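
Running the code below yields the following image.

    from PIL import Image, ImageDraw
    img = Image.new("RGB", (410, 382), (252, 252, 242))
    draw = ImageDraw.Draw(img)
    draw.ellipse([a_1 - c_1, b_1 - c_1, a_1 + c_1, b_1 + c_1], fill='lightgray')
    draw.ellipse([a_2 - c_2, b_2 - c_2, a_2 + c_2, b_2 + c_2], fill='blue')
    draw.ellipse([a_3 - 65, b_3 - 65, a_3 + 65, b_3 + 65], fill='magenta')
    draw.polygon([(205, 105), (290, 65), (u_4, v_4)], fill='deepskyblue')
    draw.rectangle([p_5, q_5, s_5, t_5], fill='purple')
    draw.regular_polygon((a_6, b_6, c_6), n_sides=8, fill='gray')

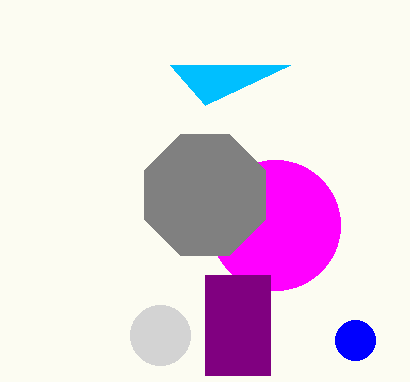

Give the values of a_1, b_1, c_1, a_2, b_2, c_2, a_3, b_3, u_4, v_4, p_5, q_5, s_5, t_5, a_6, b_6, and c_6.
a_1 = 160; b_1 = 335; c_1 = 30; a_2 = 355; b_2 = 340; c_2 = 20; a_3 = 275; b_3 = 225; u_4 = 170; v_4 = 65; p_5 = 205; q_5 = 275; s_5 = 270; t_5 = 375; a_6 = 205; b_6 = 195; c_6 = 65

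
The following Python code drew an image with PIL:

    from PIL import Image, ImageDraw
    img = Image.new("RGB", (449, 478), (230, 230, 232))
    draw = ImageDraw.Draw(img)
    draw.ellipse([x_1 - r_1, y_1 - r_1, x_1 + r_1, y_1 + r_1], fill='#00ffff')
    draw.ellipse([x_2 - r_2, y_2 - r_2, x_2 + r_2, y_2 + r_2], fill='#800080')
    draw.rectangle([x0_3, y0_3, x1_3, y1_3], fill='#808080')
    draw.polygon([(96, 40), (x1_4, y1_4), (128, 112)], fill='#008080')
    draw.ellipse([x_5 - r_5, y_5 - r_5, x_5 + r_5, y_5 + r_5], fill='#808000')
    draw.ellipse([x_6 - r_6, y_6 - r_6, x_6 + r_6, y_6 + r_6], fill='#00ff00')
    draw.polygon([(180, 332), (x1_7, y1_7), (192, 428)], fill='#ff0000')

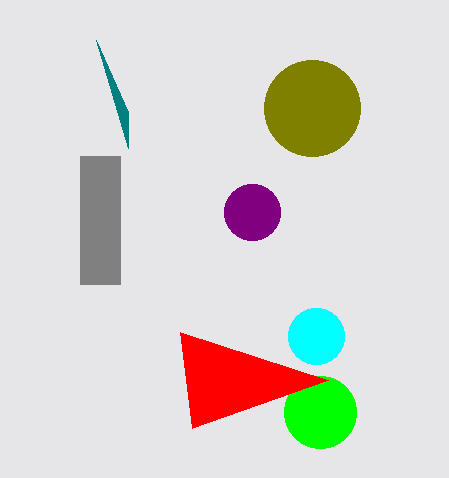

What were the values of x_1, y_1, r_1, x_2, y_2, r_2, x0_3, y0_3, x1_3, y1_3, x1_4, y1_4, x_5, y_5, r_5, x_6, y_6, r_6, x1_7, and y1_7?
x_1 = 316, y_1 = 336, r_1 = 28, x_2 = 252, y_2 = 212, r_2 = 28, x0_3 = 80, y0_3 = 156, x1_3 = 120, y1_3 = 284, x1_4 = 128, y1_4 = 148, x_5 = 312, y_5 = 108, r_5 = 48, x_6 = 320, y_6 = 412, r_6 = 36, x1_7 = 328, y1_7 = 380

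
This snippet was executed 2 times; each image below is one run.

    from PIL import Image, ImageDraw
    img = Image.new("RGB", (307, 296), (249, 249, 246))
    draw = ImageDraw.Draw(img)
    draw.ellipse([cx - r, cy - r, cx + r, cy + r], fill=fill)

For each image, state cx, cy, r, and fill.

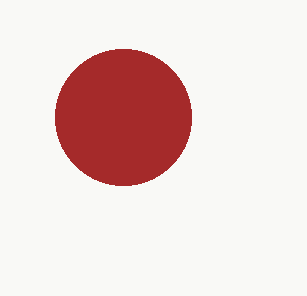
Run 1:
cx = 123, cy = 117, r = 68, fill = 'brown'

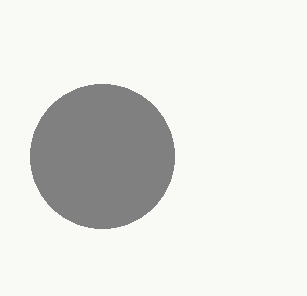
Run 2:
cx = 102
cy = 156
r = 72
fill = 'gray'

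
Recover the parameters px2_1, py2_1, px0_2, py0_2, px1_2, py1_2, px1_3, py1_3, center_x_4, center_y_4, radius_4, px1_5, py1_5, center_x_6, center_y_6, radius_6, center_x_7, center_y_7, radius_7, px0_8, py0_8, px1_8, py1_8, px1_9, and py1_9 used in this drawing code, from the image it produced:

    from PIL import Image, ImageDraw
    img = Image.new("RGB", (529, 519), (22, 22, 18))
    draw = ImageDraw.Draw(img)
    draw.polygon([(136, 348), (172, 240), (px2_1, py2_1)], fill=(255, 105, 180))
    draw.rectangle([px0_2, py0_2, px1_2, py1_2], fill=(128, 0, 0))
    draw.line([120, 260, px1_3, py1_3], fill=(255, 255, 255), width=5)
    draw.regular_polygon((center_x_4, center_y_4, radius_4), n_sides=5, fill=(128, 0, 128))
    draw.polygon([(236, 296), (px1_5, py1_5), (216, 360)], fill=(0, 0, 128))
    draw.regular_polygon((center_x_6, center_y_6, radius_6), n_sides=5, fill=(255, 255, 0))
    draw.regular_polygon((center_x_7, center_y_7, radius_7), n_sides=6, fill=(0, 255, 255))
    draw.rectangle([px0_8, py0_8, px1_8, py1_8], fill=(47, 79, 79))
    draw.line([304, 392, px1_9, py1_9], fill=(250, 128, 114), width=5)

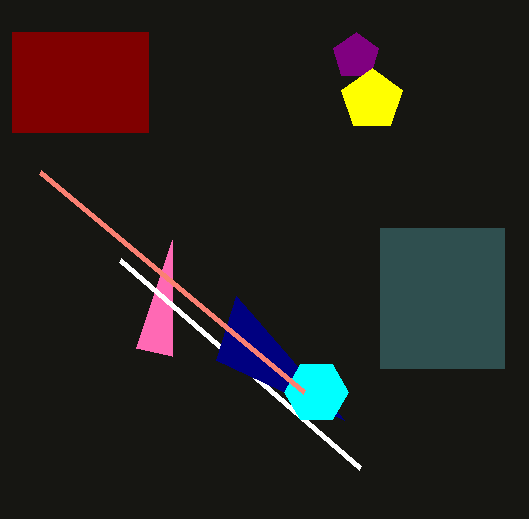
px2_1 = 172; py2_1 = 356; px0_2 = 12; py0_2 = 32; px1_2 = 148; py1_2 = 132; px1_3 = 360; py1_3 = 468; center_x_4 = 356; center_y_4 = 56; radius_4 = 24; px1_5 = 344; py1_5 = 420; center_x_6 = 372; center_y_6 = 100; radius_6 = 32; center_x_7 = 316; center_y_7 = 392; radius_7 = 32; px0_8 = 380; py0_8 = 228; px1_8 = 504; py1_8 = 368; px1_9 = 40; py1_9 = 172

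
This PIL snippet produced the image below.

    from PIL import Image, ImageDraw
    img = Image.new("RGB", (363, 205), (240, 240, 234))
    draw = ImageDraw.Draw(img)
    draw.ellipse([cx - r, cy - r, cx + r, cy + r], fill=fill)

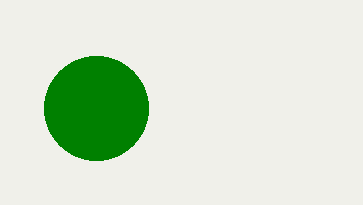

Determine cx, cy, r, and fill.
cx = 96; cy = 108; r = 52; fill = 'green'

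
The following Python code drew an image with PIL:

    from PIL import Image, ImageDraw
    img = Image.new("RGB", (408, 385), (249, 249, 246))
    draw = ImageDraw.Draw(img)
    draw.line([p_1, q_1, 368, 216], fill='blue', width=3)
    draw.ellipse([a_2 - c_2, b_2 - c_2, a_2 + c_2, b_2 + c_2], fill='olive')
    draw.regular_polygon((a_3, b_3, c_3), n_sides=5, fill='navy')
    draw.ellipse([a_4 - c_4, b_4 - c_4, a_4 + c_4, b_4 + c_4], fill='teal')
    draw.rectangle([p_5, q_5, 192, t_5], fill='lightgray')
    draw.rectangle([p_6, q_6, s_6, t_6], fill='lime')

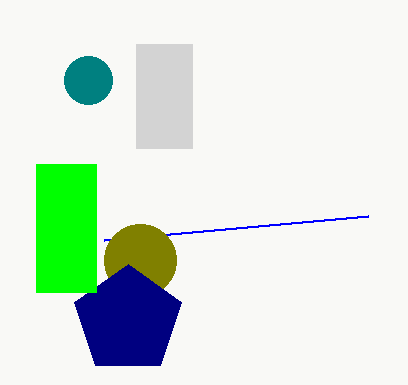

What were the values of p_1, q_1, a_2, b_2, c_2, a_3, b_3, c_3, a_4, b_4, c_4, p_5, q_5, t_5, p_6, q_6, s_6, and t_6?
p_1 = 104
q_1 = 240
a_2 = 140
b_2 = 260
c_2 = 36
a_3 = 128
b_3 = 320
c_3 = 56
a_4 = 88
b_4 = 80
c_4 = 24
p_5 = 136
q_5 = 44
t_5 = 148
p_6 = 36
q_6 = 164
s_6 = 96
t_6 = 292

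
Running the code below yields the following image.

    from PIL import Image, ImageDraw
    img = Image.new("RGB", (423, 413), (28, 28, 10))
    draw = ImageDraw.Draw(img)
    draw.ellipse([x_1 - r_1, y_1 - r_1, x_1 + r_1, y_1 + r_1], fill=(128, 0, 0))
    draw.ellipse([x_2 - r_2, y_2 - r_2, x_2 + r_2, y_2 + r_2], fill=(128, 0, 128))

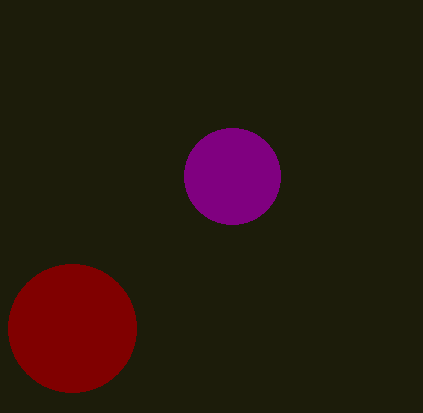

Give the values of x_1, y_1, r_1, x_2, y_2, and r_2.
x_1 = 72
y_1 = 328
r_1 = 64
x_2 = 232
y_2 = 176
r_2 = 48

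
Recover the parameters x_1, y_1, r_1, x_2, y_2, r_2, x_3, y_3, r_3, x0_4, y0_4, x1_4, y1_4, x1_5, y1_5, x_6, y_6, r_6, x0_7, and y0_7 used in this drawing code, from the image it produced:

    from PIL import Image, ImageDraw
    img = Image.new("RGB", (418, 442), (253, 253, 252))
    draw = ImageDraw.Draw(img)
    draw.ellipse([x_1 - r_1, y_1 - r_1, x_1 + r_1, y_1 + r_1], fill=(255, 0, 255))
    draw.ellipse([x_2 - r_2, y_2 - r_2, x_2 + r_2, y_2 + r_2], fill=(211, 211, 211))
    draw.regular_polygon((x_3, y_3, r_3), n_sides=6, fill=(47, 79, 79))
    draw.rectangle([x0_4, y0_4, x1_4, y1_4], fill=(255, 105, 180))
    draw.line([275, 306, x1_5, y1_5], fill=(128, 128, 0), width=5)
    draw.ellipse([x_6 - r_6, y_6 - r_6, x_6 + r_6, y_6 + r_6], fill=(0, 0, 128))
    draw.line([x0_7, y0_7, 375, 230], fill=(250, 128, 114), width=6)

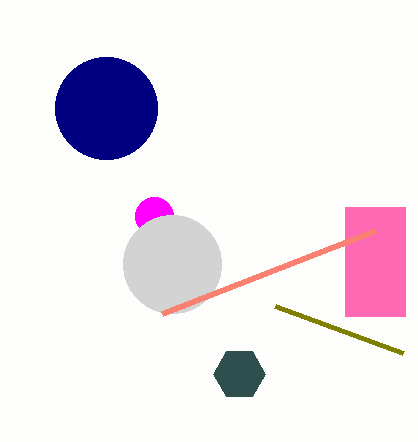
x_1 = 154, y_1 = 216, r_1 = 19, x_2 = 172, y_2 = 264, r_2 = 49, x_3 = 239, y_3 = 374, r_3 = 26, x0_4 = 345, y0_4 = 207, x1_4 = 405, y1_4 = 316, x1_5 = 403, y1_5 = 353, x_6 = 106, y_6 = 108, r_6 = 51, x0_7 = 162, y0_7 = 313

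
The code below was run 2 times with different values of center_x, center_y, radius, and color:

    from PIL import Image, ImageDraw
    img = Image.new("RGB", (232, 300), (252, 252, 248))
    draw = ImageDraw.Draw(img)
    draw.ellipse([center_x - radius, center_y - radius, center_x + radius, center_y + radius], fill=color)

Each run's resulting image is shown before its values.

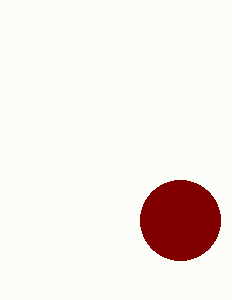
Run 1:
center_x = 180, center_y = 220, radius = 40, color = 'maroon'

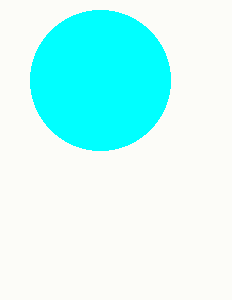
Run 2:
center_x = 100; center_y = 80; radius = 70; color = 'cyan'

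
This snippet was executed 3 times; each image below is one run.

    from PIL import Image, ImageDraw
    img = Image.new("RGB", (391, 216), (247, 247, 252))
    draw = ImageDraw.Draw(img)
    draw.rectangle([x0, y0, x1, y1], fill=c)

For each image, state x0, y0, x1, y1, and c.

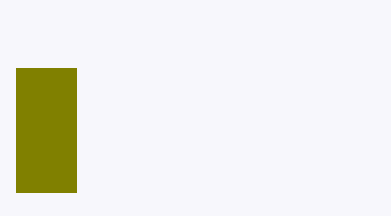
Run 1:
x0 = 16, y0 = 68, x1 = 76, y1 = 192, c = 'olive'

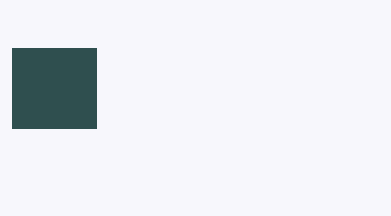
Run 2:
x0 = 12, y0 = 48, x1 = 96, y1 = 128, c = 'darkslategray'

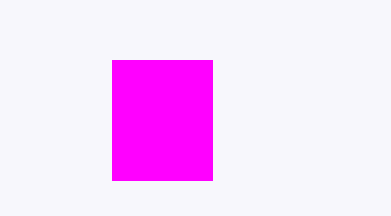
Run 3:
x0 = 112, y0 = 60, x1 = 212, y1 = 180, c = 'magenta'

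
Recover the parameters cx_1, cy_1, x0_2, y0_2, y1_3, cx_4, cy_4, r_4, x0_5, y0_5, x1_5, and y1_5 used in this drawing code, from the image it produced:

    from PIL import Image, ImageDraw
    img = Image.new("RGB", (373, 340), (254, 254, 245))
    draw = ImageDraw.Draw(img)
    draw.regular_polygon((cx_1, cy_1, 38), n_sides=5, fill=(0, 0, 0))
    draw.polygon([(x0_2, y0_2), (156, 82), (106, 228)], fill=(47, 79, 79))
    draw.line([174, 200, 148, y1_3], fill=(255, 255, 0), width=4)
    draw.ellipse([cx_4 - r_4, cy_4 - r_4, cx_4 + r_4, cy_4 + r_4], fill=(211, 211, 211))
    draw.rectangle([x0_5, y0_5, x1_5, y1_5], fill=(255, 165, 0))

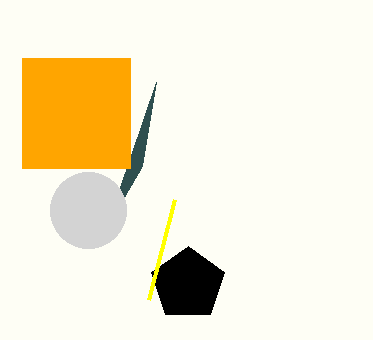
cx_1 = 188
cy_1 = 284
x0_2 = 142
y0_2 = 166
y1_3 = 300
cx_4 = 88
cy_4 = 210
r_4 = 38
x0_5 = 22
y0_5 = 58
x1_5 = 130
y1_5 = 168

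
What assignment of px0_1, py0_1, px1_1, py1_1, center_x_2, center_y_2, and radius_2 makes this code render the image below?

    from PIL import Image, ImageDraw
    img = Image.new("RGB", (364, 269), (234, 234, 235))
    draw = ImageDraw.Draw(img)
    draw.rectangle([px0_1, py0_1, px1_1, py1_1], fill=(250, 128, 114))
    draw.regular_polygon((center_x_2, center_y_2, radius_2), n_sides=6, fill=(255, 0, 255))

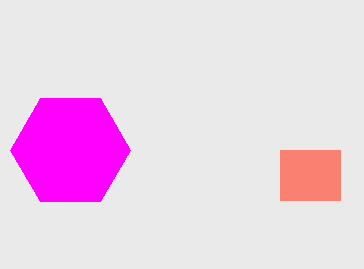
px0_1 = 280, py0_1 = 150, px1_1 = 340, py1_1 = 200, center_x_2 = 70, center_y_2 = 150, radius_2 = 60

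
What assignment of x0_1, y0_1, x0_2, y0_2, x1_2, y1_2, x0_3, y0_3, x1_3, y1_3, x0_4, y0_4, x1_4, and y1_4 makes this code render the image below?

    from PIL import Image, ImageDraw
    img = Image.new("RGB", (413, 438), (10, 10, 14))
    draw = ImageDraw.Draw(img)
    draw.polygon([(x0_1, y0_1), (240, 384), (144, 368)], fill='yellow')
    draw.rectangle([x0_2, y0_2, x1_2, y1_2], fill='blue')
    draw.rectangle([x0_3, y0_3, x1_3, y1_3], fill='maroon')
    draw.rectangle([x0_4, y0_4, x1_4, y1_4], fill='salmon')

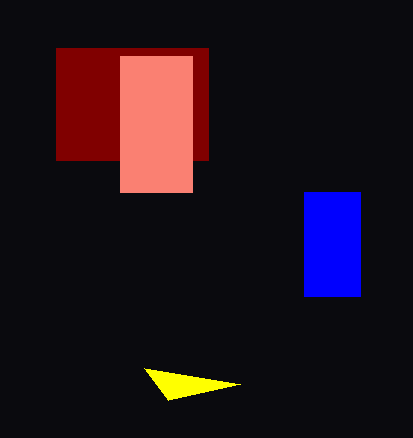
x0_1 = 168, y0_1 = 400, x0_2 = 304, y0_2 = 192, x1_2 = 360, y1_2 = 296, x0_3 = 56, y0_3 = 48, x1_3 = 208, y1_3 = 160, x0_4 = 120, y0_4 = 56, x1_4 = 192, y1_4 = 192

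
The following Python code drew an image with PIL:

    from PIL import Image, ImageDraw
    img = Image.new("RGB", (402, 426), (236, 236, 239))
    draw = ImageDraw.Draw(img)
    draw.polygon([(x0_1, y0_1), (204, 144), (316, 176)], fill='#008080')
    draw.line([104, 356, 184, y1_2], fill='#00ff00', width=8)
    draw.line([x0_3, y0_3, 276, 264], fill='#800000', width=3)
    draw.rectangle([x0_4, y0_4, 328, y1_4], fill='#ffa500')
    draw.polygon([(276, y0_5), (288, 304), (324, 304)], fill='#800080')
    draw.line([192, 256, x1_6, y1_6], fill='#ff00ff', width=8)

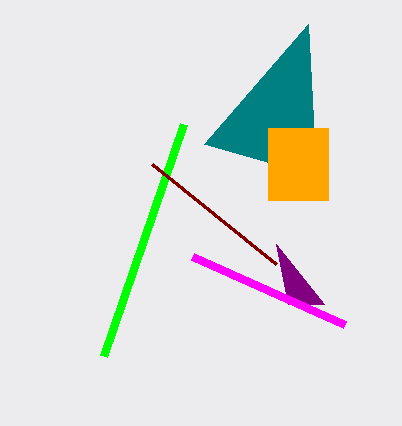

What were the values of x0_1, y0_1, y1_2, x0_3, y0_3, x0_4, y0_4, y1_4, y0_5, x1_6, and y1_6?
x0_1 = 308, y0_1 = 24, y1_2 = 124, x0_3 = 152, y0_3 = 164, x0_4 = 268, y0_4 = 128, y1_4 = 200, y0_5 = 244, x1_6 = 344, y1_6 = 324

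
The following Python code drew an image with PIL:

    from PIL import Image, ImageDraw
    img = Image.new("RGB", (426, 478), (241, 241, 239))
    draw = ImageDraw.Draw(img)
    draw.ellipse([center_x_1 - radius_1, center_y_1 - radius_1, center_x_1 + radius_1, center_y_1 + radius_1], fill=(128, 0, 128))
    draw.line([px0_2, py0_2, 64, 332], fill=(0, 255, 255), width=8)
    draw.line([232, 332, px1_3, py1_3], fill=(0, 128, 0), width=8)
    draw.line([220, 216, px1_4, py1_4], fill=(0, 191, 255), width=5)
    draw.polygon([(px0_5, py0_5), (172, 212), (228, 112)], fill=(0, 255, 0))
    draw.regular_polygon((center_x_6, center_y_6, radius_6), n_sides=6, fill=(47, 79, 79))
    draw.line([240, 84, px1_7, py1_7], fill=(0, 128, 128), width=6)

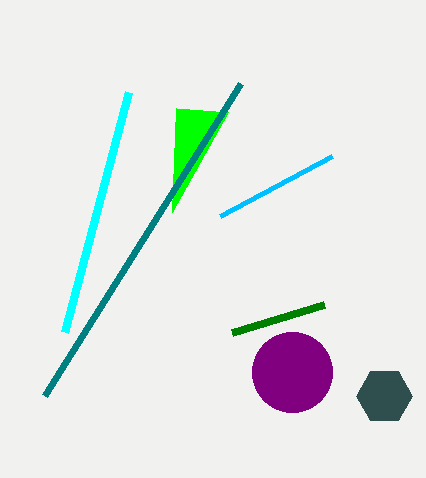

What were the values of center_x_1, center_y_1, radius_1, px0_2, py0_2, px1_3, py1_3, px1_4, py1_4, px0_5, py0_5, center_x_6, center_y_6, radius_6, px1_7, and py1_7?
center_x_1 = 292, center_y_1 = 372, radius_1 = 40, px0_2 = 128, py0_2 = 92, px1_3 = 324, py1_3 = 304, px1_4 = 332, py1_4 = 156, px0_5 = 176, py0_5 = 108, center_x_6 = 384, center_y_6 = 396, radius_6 = 28, px1_7 = 44, py1_7 = 396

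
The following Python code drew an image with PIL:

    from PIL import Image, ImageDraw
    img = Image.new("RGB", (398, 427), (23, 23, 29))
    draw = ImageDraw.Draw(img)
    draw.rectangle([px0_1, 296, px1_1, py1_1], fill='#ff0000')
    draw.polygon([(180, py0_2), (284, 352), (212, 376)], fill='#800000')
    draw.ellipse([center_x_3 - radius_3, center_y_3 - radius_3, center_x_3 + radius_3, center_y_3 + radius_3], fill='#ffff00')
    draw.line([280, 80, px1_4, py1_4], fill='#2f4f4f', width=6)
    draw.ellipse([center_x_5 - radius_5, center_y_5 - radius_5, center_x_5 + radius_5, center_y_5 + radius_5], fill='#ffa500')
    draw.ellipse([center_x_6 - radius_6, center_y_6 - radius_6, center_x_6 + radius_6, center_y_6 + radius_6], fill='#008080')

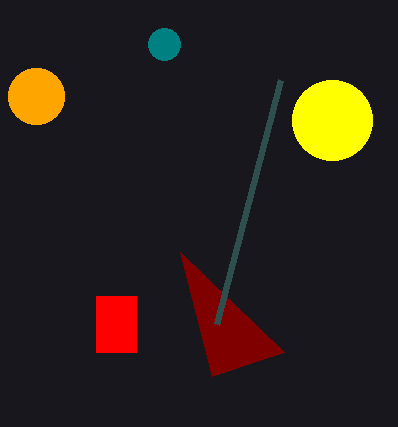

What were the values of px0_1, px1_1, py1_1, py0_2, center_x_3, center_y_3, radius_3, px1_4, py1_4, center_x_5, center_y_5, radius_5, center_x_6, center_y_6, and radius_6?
px0_1 = 96; px1_1 = 136; py1_1 = 352; py0_2 = 252; center_x_3 = 332; center_y_3 = 120; radius_3 = 40; px1_4 = 216; py1_4 = 324; center_x_5 = 36; center_y_5 = 96; radius_5 = 28; center_x_6 = 164; center_y_6 = 44; radius_6 = 16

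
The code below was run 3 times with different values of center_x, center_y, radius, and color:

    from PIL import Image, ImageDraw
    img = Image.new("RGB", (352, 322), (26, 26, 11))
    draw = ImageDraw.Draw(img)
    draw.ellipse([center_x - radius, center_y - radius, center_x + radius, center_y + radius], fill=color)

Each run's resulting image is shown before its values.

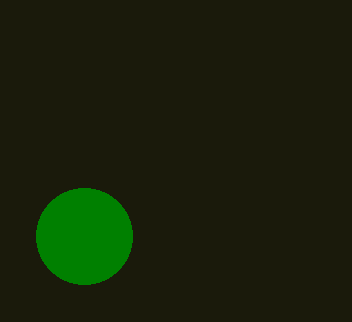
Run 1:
center_x = 84
center_y = 236
radius = 48
color = 'green'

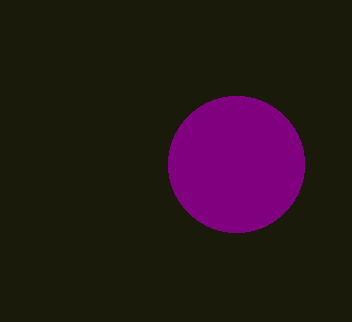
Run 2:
center_x = 236
center_y = 164
radius = 68
color = 'purple'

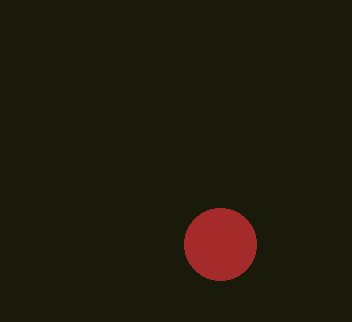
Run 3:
center_x = 220; center_y = 244; radius = 36; color = 'brown'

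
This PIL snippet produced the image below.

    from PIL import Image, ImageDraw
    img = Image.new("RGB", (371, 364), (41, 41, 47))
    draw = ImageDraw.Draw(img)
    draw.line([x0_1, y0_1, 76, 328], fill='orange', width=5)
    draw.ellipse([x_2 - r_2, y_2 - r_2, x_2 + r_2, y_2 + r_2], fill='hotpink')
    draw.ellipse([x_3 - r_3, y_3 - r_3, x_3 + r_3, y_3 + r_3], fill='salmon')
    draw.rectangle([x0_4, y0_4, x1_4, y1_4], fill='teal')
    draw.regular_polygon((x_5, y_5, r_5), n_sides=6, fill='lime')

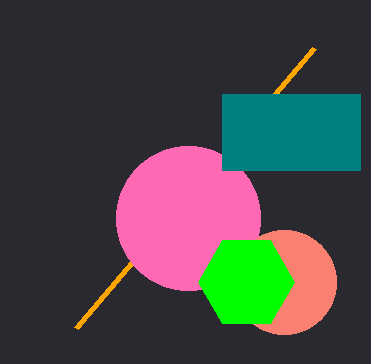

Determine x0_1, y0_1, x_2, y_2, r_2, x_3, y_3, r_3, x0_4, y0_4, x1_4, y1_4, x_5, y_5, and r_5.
x0_1 = 314
y0_1 = 48
x_2 = 188
y_2 = 218
r_2 = 72
x_3 = 284
y_3 = 282
r_3 = 52
x0_4 = 222
y0_4 = 94
x1_4 = 360
y1_4 = 170
x_5 = 246
y_5 = 282
r_5 = 48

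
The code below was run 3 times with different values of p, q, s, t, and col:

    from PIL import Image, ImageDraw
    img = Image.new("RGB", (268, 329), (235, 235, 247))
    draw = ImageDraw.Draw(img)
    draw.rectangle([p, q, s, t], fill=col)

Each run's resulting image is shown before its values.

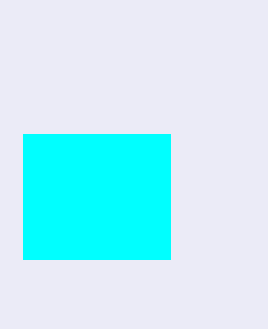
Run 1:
p = 23, q = 134, s = 170, t = 259, col = 'cyan'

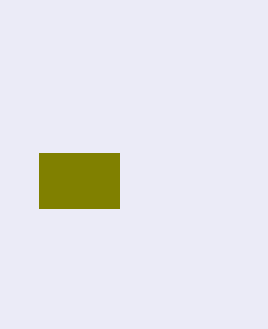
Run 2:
p = 39, q = 153, s = 119, t = 208, col = 'olive'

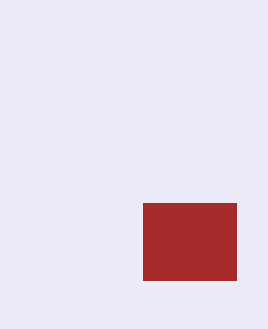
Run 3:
p = 143, q = 203, s = 236, t = 280, col = 'brown'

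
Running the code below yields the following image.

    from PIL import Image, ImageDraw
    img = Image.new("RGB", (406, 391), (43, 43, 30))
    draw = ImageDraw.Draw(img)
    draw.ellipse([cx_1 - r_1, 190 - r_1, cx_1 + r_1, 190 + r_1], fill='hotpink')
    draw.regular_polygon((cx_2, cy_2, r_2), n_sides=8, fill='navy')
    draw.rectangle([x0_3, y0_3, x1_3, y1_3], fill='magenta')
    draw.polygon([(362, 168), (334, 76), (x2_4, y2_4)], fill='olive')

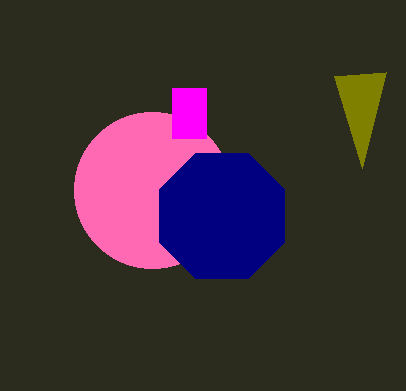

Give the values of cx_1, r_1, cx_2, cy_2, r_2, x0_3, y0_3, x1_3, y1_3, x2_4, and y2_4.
cx_1 = 152; r_1 = 78; cx_2 = 222; cy_2 = 216; r_2 = 68; x0_3 = 172; y0_3 = 88; x1_3 = 206; y1_3 = 138; x2_4 = 386; y2_4 = 72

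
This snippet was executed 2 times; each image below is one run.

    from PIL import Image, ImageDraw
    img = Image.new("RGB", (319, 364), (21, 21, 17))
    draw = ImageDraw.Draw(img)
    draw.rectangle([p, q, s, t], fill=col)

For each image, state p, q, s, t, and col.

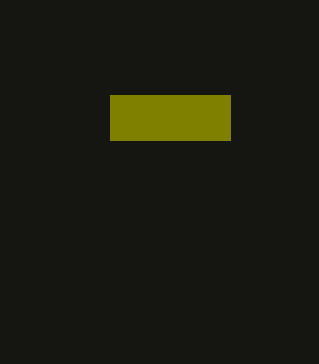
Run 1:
p = 110
q = 95
s = 230
t = 140
col = 'olive'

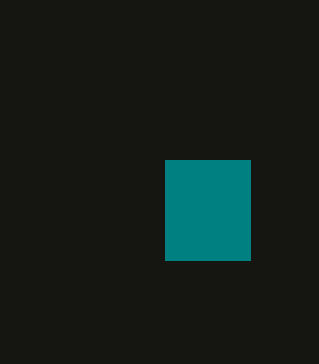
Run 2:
p = 165; q = 160; s = 250; t = 260; col = 'teal'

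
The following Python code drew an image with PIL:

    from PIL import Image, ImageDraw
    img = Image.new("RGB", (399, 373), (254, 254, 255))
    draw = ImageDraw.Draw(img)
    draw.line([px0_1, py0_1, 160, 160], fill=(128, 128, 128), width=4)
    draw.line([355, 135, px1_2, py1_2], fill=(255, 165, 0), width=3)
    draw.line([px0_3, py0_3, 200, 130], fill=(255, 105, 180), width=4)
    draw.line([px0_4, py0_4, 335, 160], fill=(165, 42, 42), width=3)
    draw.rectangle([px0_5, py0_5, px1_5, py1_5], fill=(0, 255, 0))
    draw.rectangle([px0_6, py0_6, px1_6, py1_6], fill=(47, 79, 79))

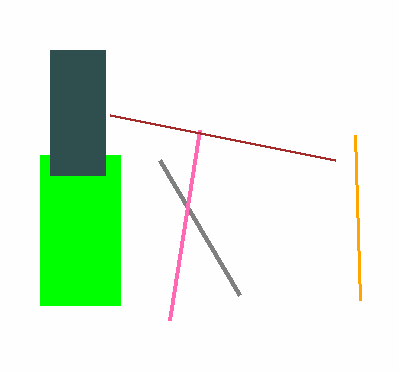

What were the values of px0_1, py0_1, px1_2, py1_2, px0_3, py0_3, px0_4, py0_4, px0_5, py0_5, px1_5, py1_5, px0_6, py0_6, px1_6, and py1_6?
px0_1 = 240
py0_1 = 295
px1_2 = 360
py1_2 = 300
px0_3 = 170
py0_3 = 320
px0_4 = 110
py0_4 = 115
px0_5 = 40
py0_5 = 155
px1_5 = 120
py1_5 = 305
px0_6 = 50
py0_6 = 50
px1_6 = 105
py1_6 = 175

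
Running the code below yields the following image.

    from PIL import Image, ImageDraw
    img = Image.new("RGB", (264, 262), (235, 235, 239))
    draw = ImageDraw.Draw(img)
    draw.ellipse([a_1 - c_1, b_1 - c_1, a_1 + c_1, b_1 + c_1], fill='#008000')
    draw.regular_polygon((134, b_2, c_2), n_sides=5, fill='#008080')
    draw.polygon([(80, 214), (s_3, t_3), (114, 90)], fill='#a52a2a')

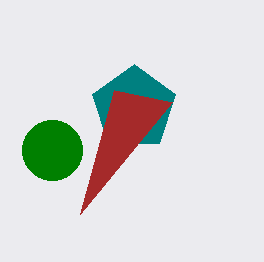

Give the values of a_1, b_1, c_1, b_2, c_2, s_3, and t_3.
a_1 = 52, b_1 = 150, c_1 = 30, b_2 = 108, c_2 = 44, s_3 = 172, t_3 = 102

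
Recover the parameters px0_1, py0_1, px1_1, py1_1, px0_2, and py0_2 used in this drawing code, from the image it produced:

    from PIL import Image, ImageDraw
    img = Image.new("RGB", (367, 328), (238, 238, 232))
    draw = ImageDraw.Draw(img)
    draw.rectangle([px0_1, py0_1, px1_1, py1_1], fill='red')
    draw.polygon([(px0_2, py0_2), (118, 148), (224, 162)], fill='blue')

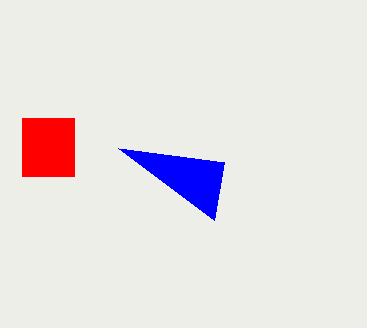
px0_1 = 22
py0_1 = 118
px1_1 = 74
py1_1 = 176
px0_2 = 214
py0_2 = 220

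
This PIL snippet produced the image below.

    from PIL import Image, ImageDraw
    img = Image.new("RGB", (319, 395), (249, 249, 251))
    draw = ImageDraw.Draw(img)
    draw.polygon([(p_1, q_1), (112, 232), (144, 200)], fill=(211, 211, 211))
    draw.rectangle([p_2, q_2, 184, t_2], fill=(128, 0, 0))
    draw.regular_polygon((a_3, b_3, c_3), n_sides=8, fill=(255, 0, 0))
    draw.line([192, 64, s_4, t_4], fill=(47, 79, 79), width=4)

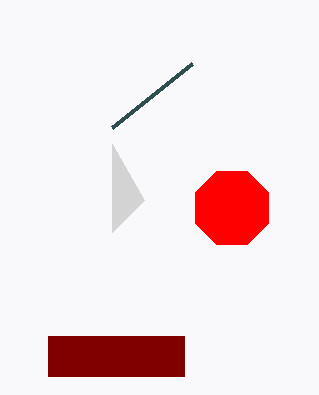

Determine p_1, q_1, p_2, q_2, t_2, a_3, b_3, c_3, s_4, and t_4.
p_1 = 112; q_1 = 144; p_2 = 48; q_2 = 336; t_2 = 376; a_3 = 232; b_3 = 208; c_3 = 40; s_4 = 112; t_4 = 128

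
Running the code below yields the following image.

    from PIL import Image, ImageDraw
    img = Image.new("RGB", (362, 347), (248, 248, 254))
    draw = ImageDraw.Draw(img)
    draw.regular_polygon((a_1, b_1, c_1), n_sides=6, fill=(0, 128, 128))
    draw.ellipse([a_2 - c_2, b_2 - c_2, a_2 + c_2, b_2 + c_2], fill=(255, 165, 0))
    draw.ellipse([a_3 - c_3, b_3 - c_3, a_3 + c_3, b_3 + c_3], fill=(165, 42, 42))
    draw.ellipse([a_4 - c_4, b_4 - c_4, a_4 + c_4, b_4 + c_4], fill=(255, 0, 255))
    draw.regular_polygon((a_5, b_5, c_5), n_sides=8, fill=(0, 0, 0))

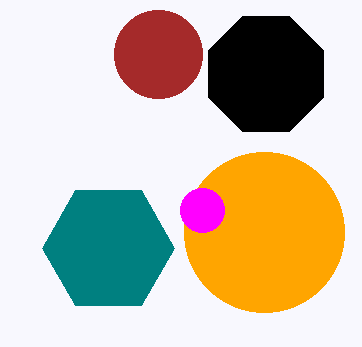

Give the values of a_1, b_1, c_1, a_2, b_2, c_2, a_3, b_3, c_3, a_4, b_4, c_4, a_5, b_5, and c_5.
a_1 = 108, b_1 = 248, c_1 = 66, a_2 = 264, b_2 = 232, c_2 = 80, a_3 = 158, b_3 = 54, c_3 = 44, a_4 = 202, b_4 = 210, c_4 = 22, a_5 = 266, b_5 = 74, c_5 = 62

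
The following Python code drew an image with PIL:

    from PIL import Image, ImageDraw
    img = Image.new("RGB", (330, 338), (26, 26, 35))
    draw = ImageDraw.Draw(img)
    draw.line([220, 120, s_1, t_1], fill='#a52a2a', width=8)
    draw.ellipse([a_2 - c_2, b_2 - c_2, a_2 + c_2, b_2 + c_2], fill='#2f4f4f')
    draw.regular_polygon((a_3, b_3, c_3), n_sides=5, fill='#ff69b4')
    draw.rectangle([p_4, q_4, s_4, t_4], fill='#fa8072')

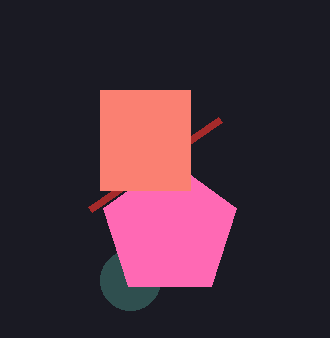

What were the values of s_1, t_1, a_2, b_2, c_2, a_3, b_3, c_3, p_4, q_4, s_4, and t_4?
s_1 = 90; t_1 = 210; a_2 = 130; b_2 = 280; c_2 = 30; a_3 = 170; b_3 = 230; c_3 = 70; p_4 = 100; q_4 = 90; s_4 = 190; t_4 = 190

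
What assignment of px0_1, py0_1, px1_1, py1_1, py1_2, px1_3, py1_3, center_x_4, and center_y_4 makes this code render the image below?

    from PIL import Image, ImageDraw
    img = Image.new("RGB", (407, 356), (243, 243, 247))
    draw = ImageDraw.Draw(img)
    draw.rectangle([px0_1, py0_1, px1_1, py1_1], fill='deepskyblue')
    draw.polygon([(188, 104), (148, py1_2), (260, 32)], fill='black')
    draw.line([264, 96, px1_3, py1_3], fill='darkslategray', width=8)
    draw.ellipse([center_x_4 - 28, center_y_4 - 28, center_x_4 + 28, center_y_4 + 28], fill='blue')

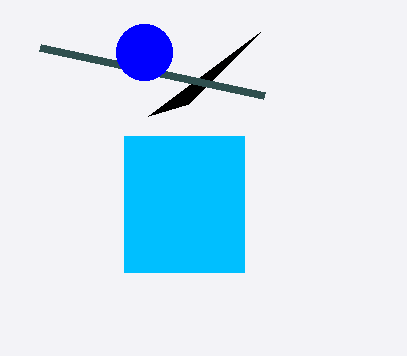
px0_1 = 124
py0_1 = 136
px1_1 = 244
py1_1 = 272
py1_2 = 116
px1_3 = 40
py1_3 = 48
center_x_4 = 144
center_y_4 = 52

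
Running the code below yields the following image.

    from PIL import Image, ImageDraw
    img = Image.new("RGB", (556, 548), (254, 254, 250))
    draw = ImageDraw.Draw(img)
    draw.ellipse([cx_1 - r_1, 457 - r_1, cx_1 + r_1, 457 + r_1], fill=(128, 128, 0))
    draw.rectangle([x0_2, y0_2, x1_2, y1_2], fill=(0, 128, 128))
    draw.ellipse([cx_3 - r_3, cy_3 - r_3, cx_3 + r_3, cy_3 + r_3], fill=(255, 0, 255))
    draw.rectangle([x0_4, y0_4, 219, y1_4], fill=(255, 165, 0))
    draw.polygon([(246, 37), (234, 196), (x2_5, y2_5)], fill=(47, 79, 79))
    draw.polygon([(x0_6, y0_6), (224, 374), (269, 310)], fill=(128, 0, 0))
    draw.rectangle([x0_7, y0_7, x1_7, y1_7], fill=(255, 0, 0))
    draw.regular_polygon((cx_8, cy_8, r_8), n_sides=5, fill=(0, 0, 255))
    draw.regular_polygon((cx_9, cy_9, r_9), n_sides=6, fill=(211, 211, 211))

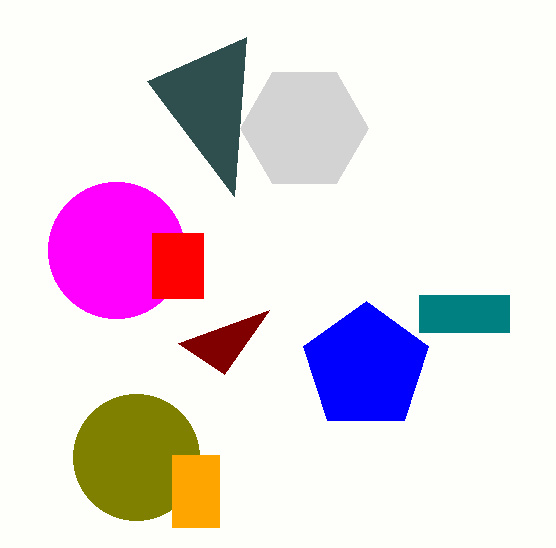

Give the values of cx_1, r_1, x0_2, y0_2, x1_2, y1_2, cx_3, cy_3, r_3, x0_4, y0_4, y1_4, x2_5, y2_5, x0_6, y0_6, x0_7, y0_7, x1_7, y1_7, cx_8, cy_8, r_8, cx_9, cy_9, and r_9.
cx_1 = 136, r_1 = 63, x0_2 = 419, y0_2 = 295, x1_2 = 509, y1_2 = 332, cx_3 = 116, cy_3 = 250, r_3 = 68, x0_4 = 172, y0_4 = 455, y1_4 = 527, x2_5 = 147, y2_5 = 81, x0_6 = 178, y0_6 = 343, x0_7 = 152, y0_7 = 233, x1_7 = 203, y1_7 = 298, cx_8 = 366, cy_8 = 367, r_8 = 66, cx_9 = 304, cy_9 = 128, r_9 = 64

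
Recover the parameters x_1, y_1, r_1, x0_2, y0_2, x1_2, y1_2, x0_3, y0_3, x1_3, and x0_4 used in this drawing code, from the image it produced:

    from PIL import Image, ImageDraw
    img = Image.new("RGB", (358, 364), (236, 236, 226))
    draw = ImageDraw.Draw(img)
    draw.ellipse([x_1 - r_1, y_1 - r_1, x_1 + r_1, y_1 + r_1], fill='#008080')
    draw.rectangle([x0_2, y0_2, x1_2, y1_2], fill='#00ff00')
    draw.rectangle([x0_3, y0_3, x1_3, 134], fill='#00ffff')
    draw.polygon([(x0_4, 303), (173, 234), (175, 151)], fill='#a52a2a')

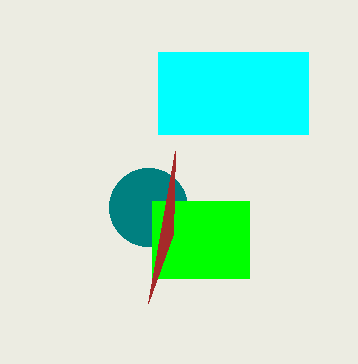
x_1 = 148, y_1 = 207, r_1 = 39, x0_2 = 152, y0_2 = 201, x1_2 = 249, y1_2 = 278, x0_3 = 158, y0_3 = 52, x1_3 = 308, x0_4 = 148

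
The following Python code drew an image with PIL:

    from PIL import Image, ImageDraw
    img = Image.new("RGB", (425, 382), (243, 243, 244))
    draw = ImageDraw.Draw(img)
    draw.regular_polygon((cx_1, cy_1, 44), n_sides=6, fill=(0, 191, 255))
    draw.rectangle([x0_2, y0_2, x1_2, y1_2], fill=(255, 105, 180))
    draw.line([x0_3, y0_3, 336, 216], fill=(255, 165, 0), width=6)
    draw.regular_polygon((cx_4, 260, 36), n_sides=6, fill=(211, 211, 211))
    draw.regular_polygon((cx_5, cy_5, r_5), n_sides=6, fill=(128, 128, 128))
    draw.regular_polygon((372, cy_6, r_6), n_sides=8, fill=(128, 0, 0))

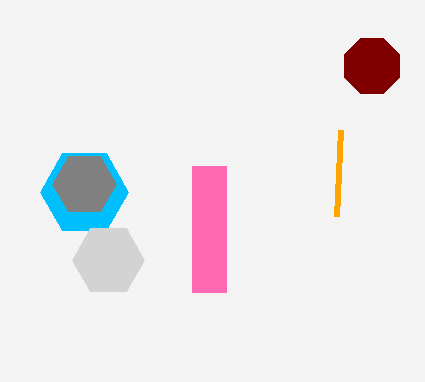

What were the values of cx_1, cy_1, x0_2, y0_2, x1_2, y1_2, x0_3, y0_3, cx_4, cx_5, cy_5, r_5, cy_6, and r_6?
cx_1 = 84, cy_1 = 192, x0_2 = 192, y0_2 = 166, x1_2 = 226, y1_2 = 292, x0_3 = 340, y0_3 = 130, cx_4 = 108, cx_5 = 84, cy_5 = 184, r_5 = 32, cy_6 = 66, r_6 = 30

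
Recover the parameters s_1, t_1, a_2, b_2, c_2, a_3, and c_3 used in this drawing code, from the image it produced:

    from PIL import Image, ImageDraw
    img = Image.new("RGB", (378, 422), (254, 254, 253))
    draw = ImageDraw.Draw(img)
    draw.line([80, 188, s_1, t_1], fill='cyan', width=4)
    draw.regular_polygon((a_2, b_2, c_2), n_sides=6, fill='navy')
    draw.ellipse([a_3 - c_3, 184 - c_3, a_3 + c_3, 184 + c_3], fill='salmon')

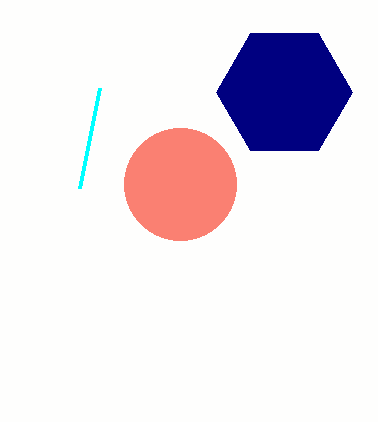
s_1 = 100; t_1 = 88; a_2 = 284; b_2 = 92; c_2 = 68; a_3 = 180; c_3 = 56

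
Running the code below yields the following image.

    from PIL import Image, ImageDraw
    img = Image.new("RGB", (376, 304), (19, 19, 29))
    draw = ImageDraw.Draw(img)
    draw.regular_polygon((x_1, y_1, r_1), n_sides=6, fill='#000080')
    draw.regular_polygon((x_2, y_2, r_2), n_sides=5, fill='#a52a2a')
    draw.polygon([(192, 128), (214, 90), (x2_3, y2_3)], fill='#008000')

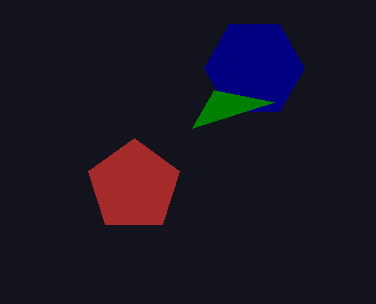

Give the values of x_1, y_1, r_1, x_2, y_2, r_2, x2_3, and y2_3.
x_1 = 254
y_1 = 68
r_1 = 50
x_2 = 134
y_2 = 186
r_2 = 48
x2_3 = 274
y2_3 = 102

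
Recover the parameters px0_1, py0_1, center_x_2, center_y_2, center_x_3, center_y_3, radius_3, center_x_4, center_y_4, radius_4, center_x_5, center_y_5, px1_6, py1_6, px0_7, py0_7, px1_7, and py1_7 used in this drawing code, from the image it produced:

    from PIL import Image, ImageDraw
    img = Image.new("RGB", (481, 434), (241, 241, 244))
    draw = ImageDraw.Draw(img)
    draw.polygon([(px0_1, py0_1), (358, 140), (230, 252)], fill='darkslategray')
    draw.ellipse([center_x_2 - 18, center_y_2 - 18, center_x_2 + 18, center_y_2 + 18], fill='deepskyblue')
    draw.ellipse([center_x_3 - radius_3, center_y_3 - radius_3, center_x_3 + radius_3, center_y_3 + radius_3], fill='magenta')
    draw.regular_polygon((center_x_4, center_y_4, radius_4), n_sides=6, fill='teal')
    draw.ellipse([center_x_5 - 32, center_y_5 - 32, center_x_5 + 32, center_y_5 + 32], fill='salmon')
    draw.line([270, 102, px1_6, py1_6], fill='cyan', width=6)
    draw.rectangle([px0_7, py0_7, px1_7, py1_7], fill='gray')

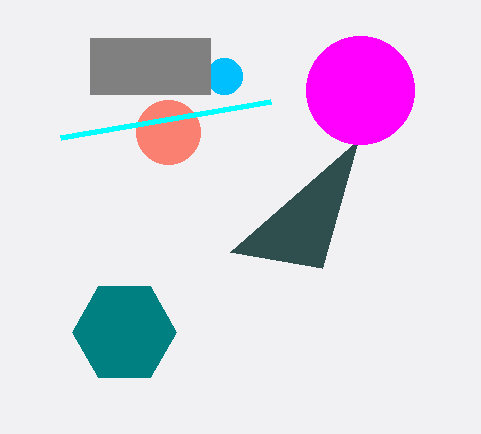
px0_1 = 322, py0_1 = 268, center_x_2 = 224, center_y_2 = 76, center_x_3 = 360, center_y_3 = 90, radius_3 = 54, center_x_4 = 124, center_y_4 = 332, radius_4 = 52, center_x_5 = 168, center_y_5 = 132, px1_6 = 60, py1_6 = 138, px0_7 = 90, py0_7 = 38, px1_7 = 210, py1_7 = 94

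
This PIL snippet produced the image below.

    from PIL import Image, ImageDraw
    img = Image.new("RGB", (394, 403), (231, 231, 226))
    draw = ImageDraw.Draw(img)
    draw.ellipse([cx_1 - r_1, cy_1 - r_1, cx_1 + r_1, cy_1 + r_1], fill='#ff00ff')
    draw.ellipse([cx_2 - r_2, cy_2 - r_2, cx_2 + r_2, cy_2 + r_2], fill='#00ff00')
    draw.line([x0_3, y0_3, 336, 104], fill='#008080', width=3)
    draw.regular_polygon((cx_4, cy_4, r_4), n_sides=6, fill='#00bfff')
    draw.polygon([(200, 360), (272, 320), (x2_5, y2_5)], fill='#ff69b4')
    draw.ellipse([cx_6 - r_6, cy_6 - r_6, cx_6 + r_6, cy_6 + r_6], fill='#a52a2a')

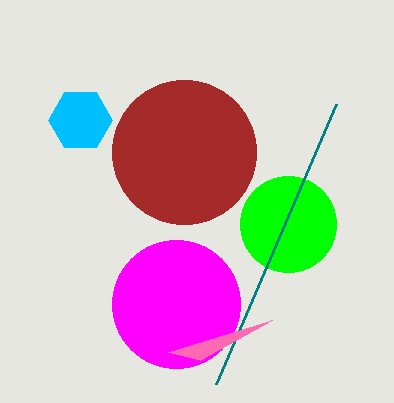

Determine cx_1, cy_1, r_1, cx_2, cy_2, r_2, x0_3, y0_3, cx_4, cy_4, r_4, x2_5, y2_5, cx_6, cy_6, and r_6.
cx_1 = 176
cy_1 = 304
r_1 = 64
cx_2 = 288
cy_2 = 224
r_2 = 48
x0_3 = 216
y0_3 = 384
cx_4 = 80
cy_4 = 120
r_4 = 32
x2_5 = 168
y2_5 = 352
cx_6 = 184
cy_6 = 152
r_6 = 72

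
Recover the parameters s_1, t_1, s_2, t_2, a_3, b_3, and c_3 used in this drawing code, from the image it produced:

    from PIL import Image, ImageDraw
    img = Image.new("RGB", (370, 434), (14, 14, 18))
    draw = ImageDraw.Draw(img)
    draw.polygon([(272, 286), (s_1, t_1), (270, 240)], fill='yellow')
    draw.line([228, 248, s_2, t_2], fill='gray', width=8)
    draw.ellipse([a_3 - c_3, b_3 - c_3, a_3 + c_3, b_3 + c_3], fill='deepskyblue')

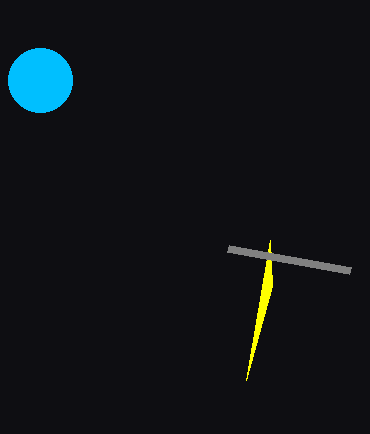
s_1 = 246, t_1 = 380, s_2 = 350, t_2 = 270, a_3 = 40, b_3 = 80, c_3 = 32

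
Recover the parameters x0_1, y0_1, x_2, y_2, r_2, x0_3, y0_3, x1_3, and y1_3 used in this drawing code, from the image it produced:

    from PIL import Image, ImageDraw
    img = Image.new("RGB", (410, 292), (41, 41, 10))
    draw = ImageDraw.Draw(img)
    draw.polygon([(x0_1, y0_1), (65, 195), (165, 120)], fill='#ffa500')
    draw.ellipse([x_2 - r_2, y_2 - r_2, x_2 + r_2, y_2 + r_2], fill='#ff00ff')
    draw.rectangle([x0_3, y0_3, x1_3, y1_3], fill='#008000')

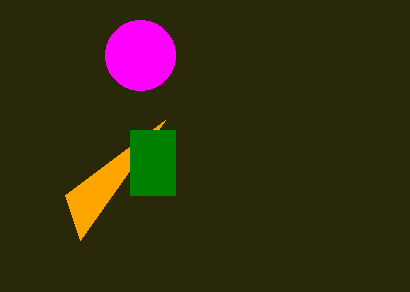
x0_1 = 80; y0_1 = 240; x_2 = 140; y_2 = 55; r_2 = 35; x0_3 = 130; y0_3 = 130; x1_3 = 175; y1_3 = 195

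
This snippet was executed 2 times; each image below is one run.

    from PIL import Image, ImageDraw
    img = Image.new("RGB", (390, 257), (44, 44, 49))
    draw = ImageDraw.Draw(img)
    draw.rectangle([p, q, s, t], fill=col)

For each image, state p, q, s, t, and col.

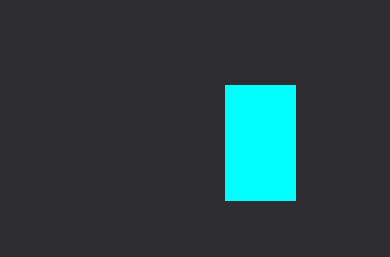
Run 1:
p = 225, q = 85, s = 295, t = 200, col = 'cyan'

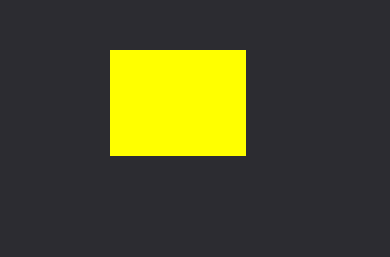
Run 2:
p = 110; q = 50; s = 245; t = 155; col = 'yellow'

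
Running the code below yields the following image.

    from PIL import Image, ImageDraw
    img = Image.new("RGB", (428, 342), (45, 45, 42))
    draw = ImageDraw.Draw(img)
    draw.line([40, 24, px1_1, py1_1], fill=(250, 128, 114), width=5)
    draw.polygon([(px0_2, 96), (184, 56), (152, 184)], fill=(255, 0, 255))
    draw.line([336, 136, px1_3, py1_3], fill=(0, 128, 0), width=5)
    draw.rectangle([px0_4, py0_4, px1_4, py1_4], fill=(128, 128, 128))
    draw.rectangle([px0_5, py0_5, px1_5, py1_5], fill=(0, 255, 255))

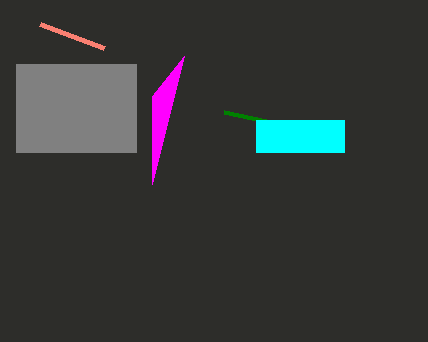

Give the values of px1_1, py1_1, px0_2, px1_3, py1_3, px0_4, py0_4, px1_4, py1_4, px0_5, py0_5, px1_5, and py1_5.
px1_1 = 104
py1_1 = 48
px0_2 = 152
px1_3 = 224
py1_3 = 112
px0_4 = 16
py0_4 = 64
px1_4 = 136
py1_4 = 152
px0_5 = 256
py0_5 = 120
px1_5 = 344
py1_5 = 152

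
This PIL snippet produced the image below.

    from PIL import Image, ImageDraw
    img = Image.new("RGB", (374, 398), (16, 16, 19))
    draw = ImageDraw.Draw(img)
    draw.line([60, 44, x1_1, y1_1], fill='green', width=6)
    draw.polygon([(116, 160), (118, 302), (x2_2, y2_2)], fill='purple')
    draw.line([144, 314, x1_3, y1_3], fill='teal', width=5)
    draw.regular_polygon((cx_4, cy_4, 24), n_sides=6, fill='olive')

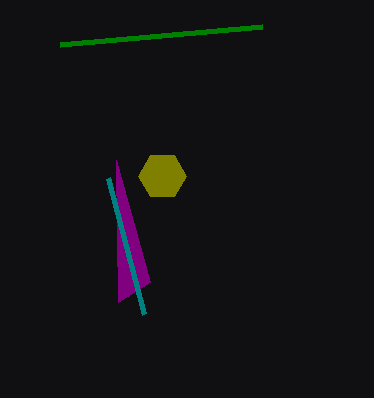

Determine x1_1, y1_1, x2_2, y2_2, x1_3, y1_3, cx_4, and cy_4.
x1_1 = 262
y1_1 = 26
x2_2 = 150
y2_2 = 282
x1_3 = 108
y1_3 = 178
cx_4 = 162
cy_4 = 176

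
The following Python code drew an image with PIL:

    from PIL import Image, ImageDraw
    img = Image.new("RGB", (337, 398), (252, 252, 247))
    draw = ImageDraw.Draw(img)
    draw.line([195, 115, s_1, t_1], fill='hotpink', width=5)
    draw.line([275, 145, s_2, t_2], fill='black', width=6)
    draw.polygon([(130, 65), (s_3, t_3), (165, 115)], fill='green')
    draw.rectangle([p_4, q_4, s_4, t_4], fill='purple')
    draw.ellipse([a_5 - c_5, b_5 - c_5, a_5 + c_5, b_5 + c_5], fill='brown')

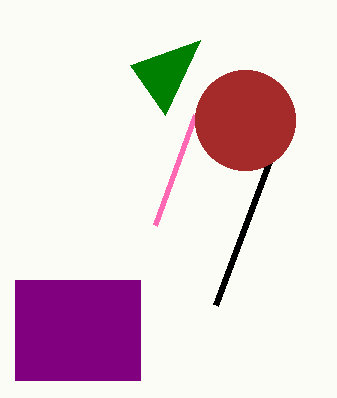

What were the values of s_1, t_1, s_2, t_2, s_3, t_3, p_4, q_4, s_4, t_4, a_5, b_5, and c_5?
s_1 = 155
t_1 = 225
s_2 = 215
t_2 = 305
s_3 = 200
t_3 = 40
p_4 = 15
q_4 = 280
s_4 = 140
t_4 = 380
a_5 = 245
b_5 = 120
c_5 = 50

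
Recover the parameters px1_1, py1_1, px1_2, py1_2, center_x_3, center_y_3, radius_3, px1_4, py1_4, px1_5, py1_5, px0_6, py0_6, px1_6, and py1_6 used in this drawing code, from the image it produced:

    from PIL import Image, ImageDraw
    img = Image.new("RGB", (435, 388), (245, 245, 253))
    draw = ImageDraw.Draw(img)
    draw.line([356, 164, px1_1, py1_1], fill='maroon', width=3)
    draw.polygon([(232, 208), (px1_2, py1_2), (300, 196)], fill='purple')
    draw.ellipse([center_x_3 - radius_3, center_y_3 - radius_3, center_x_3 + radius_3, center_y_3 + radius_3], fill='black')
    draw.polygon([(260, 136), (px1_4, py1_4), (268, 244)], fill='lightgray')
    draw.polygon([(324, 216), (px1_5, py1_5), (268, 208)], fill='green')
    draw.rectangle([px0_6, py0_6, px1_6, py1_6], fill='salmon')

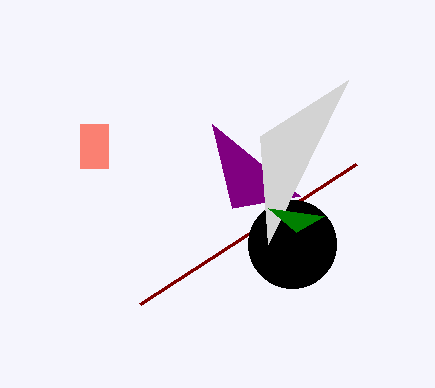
px1_1 = 140; py1_1 = 304; px1_2 = 212; py1_2 = 124; center_x_3 = 292; center_y_3 = 244; radius_3 = 44; px1_4 = 348; py1_4 = 80; px1_5 = 296; py1_5 = 232; px0_6 = 80; py0_6 = 124; px1_6 = 108; py1_6 = 168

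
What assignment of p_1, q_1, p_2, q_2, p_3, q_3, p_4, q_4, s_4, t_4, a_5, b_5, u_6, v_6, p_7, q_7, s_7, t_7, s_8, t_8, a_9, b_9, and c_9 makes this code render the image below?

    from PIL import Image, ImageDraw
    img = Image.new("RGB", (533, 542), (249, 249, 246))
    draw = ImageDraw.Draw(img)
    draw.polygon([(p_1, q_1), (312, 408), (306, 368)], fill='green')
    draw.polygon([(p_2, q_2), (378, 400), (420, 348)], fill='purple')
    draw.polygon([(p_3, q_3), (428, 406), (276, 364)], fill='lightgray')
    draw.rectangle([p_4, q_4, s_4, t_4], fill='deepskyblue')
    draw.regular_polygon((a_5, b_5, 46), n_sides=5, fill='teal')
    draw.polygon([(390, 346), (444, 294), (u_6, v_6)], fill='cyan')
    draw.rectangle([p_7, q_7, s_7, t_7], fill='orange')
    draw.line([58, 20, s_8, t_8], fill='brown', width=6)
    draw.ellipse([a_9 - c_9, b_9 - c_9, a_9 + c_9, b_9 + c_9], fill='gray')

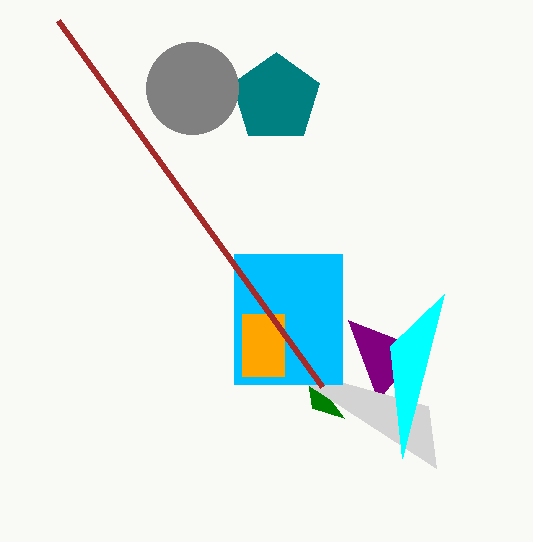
p_1 = 344; q_1 = 418; p_2 = 348; q_2 = 320; p_3 = 436; q_3 = 468; p_4 = 234; q_4 = 254; s_4 = 342; t_4 = 384; a_5 = 276; b_5 = 98; u_6 = 402; v_6 = 458; p_7 = 242; q_7 = 314; s_7 = 284; t_7 = 376; s_8 = 322; t_8 = 386; a_9 = 192; b_9 = 88; c_9 = 46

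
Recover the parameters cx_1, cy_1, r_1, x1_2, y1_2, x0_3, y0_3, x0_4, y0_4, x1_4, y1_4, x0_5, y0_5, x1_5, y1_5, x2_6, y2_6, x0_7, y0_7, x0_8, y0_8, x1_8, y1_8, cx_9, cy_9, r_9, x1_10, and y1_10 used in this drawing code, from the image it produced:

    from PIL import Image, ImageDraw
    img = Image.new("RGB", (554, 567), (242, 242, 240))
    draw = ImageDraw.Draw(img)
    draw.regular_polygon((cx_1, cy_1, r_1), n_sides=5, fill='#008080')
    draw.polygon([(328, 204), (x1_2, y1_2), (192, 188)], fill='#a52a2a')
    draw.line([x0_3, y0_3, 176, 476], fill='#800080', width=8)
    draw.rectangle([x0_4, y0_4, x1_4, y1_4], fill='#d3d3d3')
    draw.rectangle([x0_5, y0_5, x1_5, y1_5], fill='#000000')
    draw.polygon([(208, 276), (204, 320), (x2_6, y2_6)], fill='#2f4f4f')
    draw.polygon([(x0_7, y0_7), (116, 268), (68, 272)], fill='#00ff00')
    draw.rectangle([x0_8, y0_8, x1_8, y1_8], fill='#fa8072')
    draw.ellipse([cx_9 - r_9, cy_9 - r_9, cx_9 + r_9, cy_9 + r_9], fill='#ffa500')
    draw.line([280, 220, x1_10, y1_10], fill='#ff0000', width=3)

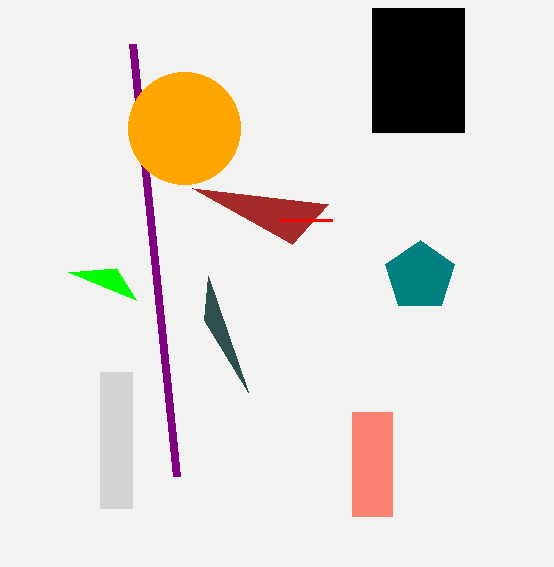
cx_1 = 420
cy_1 = 276
r_1 = 36
x1_2 = 292
y1_2 = 244
x0_3 = 132
y0_3 = 44
x0_4 = 100
y0_4 = 372
x1_4 = 132
y1_4 = 508
x0_5 = 372
y0_5 = 8
x1_5 = 464
y1_5 = 132
x2_6 = 248
y2_6 = 392
x0_7 = 136
y0_7 = 300
x0_8 = 352
y0_8 = 412
x1_8 = 392
y1_8 = 516
cx_9 = 184
cy_9 = 128
r_9 = 56
x1_10 = 332
y1_10 = 220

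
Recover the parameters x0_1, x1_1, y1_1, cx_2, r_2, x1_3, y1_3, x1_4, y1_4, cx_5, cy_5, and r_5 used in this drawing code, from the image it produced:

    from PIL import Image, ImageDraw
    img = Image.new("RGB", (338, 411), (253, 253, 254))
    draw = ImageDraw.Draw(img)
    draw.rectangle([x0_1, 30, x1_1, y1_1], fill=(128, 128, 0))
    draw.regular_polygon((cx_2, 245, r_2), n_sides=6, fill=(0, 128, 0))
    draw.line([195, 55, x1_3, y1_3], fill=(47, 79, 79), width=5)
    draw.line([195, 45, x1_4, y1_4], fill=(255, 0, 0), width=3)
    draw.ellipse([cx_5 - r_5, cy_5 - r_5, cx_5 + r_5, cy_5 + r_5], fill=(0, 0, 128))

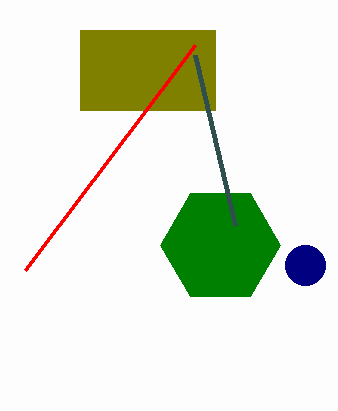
x0_1 = 80
x1_1 = 215
y1_1 = 110
cx_2 = 220
r_2 = 60
x1_3 = 235
y1_3 = 225
x1_4 = 25
y1_4 = 270
cx_5 = 305
cy_5 = 265
r_5 = 20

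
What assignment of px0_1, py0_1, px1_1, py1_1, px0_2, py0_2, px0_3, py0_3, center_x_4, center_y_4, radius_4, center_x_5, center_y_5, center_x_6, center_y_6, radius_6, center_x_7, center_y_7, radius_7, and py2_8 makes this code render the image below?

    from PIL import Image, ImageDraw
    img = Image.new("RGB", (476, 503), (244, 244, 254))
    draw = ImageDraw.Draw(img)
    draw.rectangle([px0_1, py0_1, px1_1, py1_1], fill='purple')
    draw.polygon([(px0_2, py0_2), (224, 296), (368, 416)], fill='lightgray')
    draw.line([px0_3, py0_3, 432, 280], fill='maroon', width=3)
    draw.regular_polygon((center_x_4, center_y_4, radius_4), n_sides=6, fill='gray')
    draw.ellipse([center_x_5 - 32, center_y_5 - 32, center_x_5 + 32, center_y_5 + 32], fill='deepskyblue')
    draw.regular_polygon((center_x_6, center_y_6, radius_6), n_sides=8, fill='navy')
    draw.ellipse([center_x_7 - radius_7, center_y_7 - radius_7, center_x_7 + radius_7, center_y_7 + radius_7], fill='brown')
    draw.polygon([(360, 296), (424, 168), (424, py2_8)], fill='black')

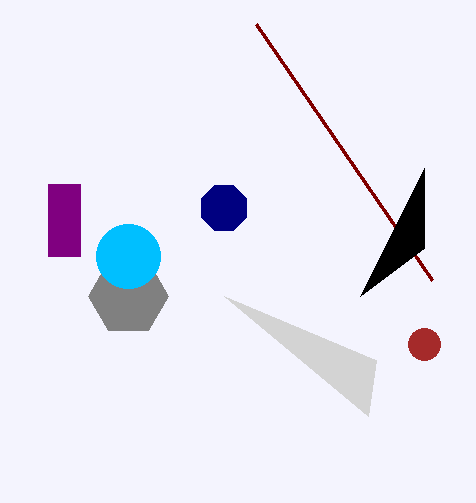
px0_1 = 48
py0_1 = 184
px1_1 = 80
py1_1 = 256
px0_2 = 376
py0_2 = 360
px0_3 = 256
py0_3 = 24
center_x_4 = 128
center_y_4 = 296
radius_4 = 40
center_x_5 = 128
center_y_5 = 256
center_x_6 = 224
center_y_6 = 208
radius_6 = 24
center_x_7 = 424
center_y_7 = 344
radius_7 = 16
py2_8 = 248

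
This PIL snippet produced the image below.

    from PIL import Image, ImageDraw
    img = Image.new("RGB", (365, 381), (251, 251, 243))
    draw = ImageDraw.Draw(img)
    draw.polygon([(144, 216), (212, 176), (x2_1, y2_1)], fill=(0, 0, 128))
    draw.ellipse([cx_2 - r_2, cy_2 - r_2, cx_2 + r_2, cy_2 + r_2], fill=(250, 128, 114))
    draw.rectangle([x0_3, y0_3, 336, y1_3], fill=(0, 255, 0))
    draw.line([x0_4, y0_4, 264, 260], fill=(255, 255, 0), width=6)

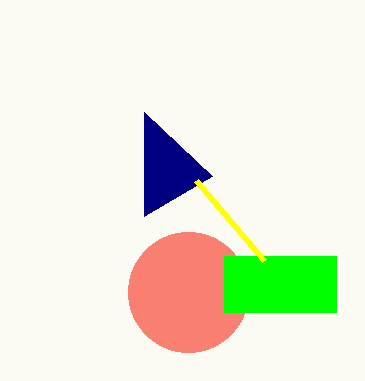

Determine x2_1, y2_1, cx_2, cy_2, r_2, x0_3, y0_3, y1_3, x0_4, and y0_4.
x2_1 = 144; y2_1 = 112; cx_2 = 188; cy_2 = 292; r_2 = 60; x0_3 = 224; y0_3 = 256; y1_3 = 312; x0_4 = 196; y0_4 = 180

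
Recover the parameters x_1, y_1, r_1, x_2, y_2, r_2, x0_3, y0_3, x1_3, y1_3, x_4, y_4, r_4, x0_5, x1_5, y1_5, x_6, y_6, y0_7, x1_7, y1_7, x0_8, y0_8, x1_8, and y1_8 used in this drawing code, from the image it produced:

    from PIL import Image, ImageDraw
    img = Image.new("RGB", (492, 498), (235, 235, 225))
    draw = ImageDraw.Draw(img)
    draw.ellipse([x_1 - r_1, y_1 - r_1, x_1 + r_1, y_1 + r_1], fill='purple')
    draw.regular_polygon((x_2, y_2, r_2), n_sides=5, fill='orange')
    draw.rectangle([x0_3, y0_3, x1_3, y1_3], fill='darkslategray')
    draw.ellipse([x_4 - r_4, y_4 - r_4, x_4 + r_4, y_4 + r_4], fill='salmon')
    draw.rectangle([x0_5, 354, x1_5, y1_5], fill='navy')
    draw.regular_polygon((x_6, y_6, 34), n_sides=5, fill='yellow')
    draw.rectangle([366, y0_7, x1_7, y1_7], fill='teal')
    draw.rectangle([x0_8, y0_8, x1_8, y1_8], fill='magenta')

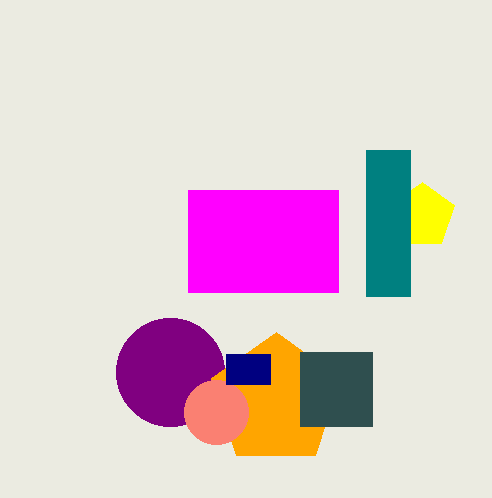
x_1 = 170, y_1 = 372, r_1 = 54, x_2 = 276, y_2 = 400, r_2 = 68, x0_3 = 300, y0_3 = 352, x1_3 = 372, y1_3 = 426, x_4 = 216, y_4 = 412, r_4 = 32, x0_5 = 226, x1_5 = 270, y1_5 = 384, x_6 = 422, y_6 = 216, y0_7 = 150, x1_7 = 410, y1_7 = 296, x0_8 = 188, y0_8 = 190, x1_8 = 338, y1_8 = 292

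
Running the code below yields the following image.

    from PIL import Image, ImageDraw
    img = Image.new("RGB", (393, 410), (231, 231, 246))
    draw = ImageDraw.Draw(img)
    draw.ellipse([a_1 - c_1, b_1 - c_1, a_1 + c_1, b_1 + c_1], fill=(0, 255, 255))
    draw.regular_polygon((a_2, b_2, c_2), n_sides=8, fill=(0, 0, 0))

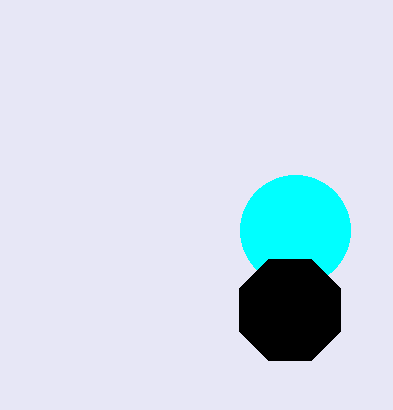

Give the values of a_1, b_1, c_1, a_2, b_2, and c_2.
a_1 = 295, b_1 = 230, c_1 = 55, a_2 = 290, b_2 = 310, c_2 = 55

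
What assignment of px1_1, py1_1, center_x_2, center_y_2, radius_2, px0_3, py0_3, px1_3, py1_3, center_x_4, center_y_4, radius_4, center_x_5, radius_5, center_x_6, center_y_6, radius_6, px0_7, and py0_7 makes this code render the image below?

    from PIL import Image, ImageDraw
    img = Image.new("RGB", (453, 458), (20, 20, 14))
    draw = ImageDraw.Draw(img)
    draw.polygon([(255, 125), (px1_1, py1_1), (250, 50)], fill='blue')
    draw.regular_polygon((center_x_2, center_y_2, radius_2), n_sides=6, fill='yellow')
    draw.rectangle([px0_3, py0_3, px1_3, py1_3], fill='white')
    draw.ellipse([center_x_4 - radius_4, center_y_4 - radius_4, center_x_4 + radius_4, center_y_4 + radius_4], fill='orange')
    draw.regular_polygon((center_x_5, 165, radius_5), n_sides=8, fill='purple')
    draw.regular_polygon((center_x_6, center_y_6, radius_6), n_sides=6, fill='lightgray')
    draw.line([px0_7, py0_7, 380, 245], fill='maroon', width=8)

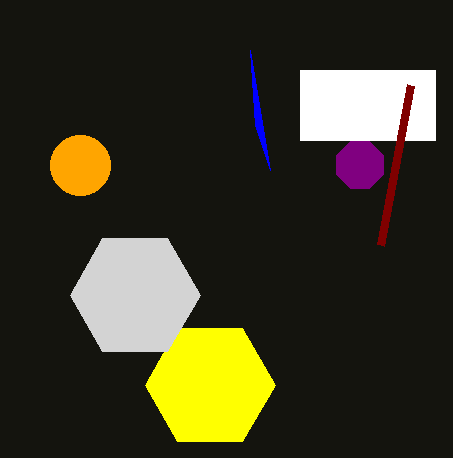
px1_1 = 270; py1_1 = 170; center_x_2 = 210; center_y_2 = 385; radius_2 = 65; px0_3 = 300; py0_3 = 70; px1_3 = 435; py1_3 = 140; center_x_4 = 80; center_y_4 = 165; radius_4 = 30; center_x_5 = 360; radius_5 = 25; center_x_6 = 135; center_y_6 = 295; radius_6 = 65; px0_7 = 410; py0_7 = 85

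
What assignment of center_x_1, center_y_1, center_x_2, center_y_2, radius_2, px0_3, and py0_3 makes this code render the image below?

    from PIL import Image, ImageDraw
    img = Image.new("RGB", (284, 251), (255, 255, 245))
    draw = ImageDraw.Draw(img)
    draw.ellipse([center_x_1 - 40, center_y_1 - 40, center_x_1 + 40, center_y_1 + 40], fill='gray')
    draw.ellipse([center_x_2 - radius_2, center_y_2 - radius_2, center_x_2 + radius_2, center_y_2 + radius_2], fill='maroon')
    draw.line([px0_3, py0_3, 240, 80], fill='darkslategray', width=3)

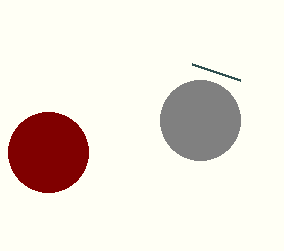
center_x_1 = 200, center_y_1 = 120, center_x_2 = 48, center_y_2 = 152, radius_2 = 40, px0_3 = 192, py0_3 = 64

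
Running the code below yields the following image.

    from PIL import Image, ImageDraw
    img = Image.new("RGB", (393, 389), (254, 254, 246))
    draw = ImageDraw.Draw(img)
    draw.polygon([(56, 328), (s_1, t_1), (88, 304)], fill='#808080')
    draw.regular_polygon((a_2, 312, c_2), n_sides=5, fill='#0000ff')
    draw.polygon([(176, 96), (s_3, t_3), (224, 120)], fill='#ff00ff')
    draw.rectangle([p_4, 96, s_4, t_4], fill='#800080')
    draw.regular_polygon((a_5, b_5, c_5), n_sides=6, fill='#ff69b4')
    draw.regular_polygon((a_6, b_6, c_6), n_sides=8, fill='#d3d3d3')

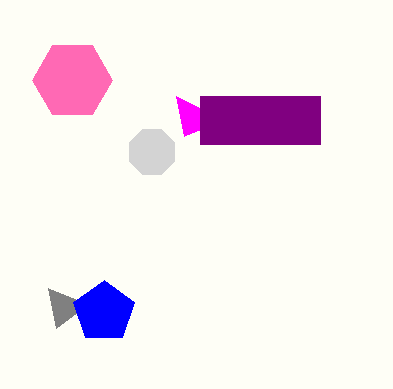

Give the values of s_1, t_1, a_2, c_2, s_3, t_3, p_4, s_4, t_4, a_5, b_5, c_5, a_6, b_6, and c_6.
s_1 = 48
t_1 = 288
a_2 = 104
c_2 = 32
s_3 = 184
t_3 = 136
p_4 = 200
s_4 = 320
t_4 = 144
a_5 = 72
b_5 = 80
c_5 = 40
a_6 = 152
b_6 = 152
c_6 = 24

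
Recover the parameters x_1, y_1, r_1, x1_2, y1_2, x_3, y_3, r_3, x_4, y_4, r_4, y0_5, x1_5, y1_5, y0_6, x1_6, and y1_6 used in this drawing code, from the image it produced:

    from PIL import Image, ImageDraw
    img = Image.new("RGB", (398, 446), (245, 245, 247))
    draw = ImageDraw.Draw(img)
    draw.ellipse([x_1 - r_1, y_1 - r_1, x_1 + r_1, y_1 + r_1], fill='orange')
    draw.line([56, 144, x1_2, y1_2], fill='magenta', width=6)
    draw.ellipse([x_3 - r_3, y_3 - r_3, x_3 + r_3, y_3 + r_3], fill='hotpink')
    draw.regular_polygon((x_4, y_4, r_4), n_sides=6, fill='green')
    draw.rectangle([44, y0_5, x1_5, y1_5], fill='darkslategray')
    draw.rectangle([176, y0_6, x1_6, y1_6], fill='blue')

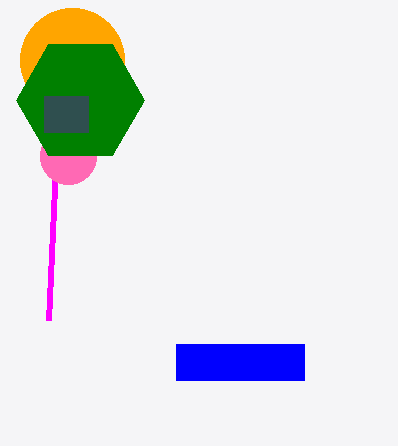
x_1 = 72
y_1 = 60
r_1 = 52
x1_2 = 48
y1_2 = 320
x_3 = 68
y_3 = 156
r_3 = 28
x_4 = 80
y_4 = 100
r_4 = 64
y0_5 = 96
x1_5 = 88
y1_5 = 132
y0_6 = 344
x1_6 = 304
y1_6 = 380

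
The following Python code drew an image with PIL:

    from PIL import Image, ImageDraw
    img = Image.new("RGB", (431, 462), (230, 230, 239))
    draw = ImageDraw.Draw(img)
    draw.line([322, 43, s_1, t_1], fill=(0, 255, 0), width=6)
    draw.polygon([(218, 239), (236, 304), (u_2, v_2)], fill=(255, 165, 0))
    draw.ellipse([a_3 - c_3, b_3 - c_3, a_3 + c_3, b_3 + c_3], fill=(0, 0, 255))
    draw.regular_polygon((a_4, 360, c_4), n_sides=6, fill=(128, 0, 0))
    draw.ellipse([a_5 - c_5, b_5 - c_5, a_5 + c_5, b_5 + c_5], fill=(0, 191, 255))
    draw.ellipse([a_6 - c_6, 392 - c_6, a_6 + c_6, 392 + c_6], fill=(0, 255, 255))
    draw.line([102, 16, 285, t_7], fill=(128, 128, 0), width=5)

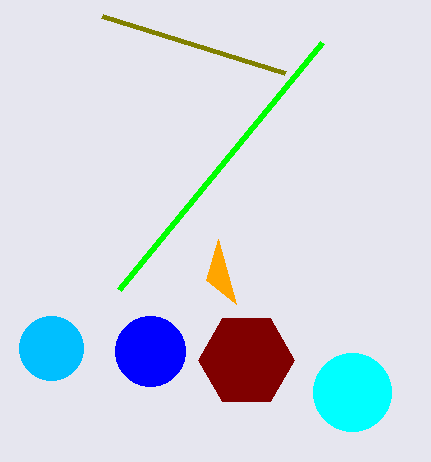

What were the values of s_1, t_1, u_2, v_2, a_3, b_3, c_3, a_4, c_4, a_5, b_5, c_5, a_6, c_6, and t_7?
s_1 = 119, t_1 = 290, u_2 = 206, v_2 = 280, a_3 = 150, b_3 = 351, c_3 = 35, a_4 = 246, c_4 = 48, a_5 = 51, b_5 = 348, c_5 = 32, a_6 = 352, c_6 = 39, t_7 = 73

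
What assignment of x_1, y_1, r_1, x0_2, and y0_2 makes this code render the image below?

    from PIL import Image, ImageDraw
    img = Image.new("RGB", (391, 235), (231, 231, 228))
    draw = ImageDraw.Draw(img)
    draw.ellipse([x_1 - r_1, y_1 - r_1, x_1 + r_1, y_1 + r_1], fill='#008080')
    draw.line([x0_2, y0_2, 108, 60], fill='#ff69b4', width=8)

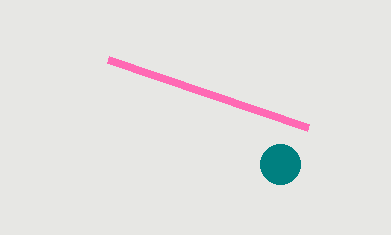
x_1 = 280, y_1 = 164, r_1 = 20, x0_2 = 308, y0_2 = 128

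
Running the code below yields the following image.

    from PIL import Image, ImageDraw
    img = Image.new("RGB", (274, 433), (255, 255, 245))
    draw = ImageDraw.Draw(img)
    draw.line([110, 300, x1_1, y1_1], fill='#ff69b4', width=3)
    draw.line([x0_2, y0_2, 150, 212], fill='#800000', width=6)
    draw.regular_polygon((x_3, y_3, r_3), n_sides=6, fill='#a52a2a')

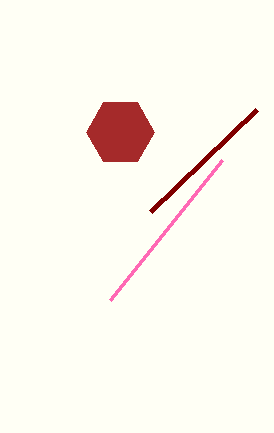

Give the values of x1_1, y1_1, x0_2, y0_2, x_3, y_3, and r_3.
x1_1 = 222
y1_1 = 160
x0_2 = 256
y0_2 = 110
x_3 = 120
y_3 = 132
r_3 = 34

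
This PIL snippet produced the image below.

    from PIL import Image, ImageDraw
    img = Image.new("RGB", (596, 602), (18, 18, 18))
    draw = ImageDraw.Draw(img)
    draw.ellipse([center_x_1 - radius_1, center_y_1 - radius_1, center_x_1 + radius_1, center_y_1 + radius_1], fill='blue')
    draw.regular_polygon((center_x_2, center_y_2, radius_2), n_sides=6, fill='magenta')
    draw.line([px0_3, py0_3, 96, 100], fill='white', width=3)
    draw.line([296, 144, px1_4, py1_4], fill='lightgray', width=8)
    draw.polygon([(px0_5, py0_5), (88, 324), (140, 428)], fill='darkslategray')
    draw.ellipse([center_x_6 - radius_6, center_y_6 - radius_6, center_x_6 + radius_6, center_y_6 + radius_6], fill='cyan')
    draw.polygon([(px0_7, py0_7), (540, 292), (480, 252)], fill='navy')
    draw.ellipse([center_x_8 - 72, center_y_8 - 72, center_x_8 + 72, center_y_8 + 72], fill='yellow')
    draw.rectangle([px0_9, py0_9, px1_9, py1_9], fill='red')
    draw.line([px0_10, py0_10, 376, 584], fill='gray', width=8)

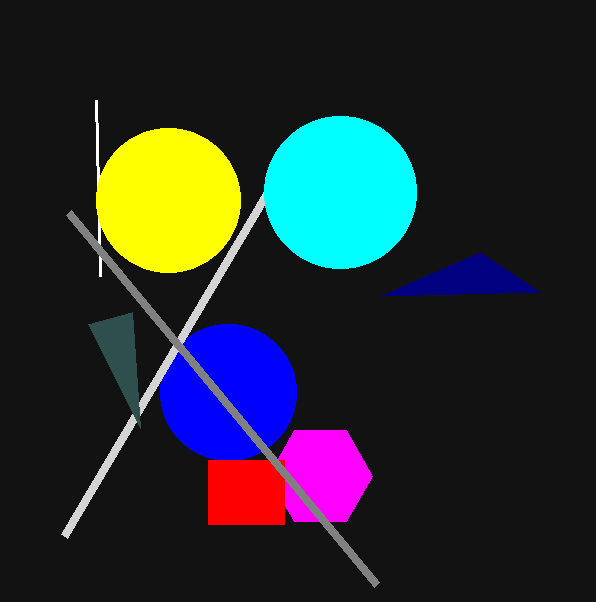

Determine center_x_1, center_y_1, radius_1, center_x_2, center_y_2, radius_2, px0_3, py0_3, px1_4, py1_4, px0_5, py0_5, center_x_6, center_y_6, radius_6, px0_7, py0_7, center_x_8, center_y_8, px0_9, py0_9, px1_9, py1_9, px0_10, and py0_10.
center_x_1 = 228
center_y_1 = 392
radius_1 = 68
center_x_2 = 320
center_y_2 = 476
radius_2 = 52
px0_3 = 100
py0_3 = 276
px1_4 = 64
py1_4 = 536
px0_5 = 132
py0_5 = 312
center_x_6 = 340
center_y_6 = 192
radius_6 = 76
px0_7 = 380
py0_7 = 296
center_x_8 = 168
center_y_8 = 200
px0_9 = 208
py0_9 = 460
px1_9 = 284
py1_9 = 524
px0_10 = 68
py0_10 = 212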